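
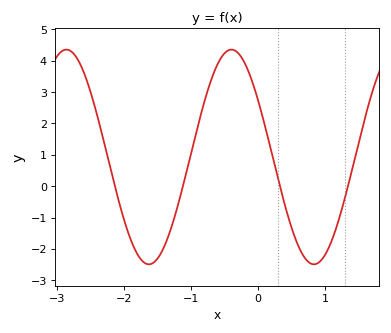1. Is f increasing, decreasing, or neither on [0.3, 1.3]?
neither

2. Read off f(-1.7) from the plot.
-2.43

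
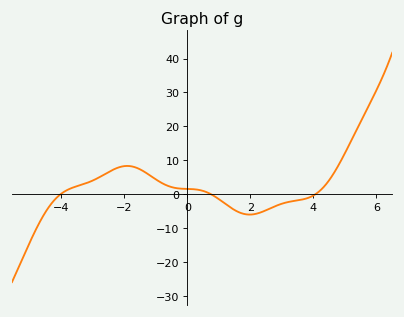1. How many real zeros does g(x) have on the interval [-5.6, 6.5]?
3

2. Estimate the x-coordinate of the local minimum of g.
1.98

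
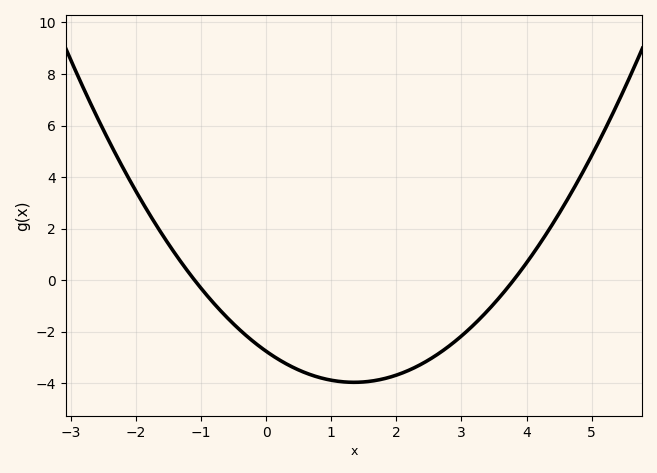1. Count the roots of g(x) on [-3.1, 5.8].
2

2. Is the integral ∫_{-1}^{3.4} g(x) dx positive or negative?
negative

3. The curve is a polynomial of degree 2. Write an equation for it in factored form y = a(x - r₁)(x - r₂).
y = 0.66(x + 1.1)(x - 3.8)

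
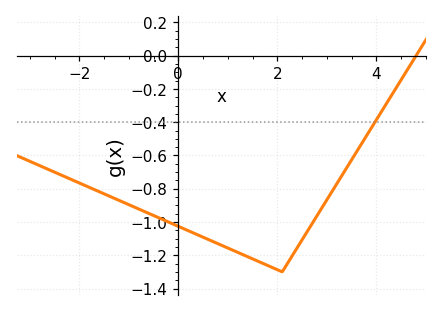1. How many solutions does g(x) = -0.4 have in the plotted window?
1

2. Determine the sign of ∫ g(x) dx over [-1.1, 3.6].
negative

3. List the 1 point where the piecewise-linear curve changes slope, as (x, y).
(2.1, -1.3)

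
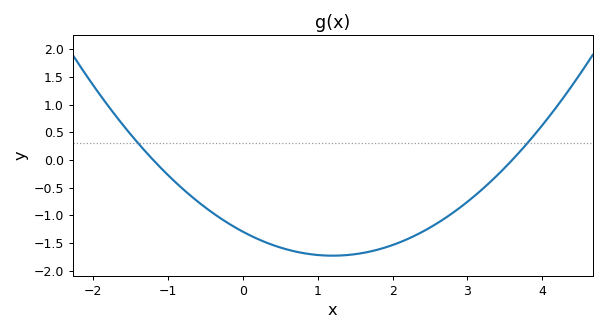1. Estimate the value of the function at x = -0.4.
-0.95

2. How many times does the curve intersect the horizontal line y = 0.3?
2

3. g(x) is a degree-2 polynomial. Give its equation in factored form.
y = 0.3(x + 1.2)(x - 3.6)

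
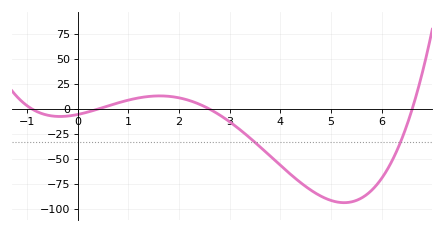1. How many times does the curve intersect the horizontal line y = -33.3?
2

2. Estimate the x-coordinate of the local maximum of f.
1.6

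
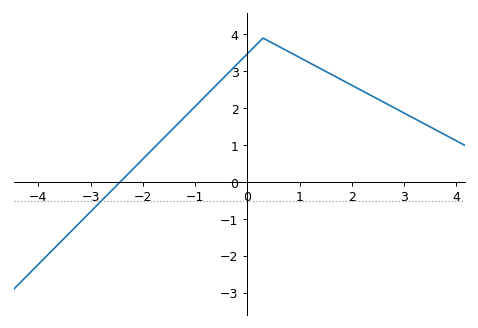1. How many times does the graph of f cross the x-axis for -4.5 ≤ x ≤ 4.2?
1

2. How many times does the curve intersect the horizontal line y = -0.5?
1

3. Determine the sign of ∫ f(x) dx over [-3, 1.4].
positive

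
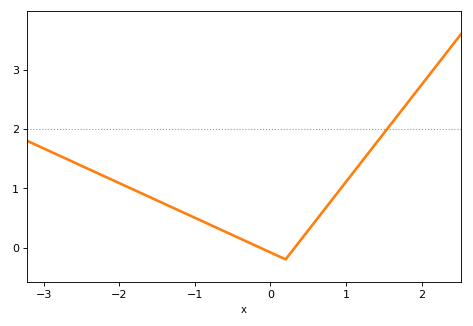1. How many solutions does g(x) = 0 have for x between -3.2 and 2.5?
2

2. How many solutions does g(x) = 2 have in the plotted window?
1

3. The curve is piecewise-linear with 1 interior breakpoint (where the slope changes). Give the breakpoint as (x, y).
(0.2, -0.2)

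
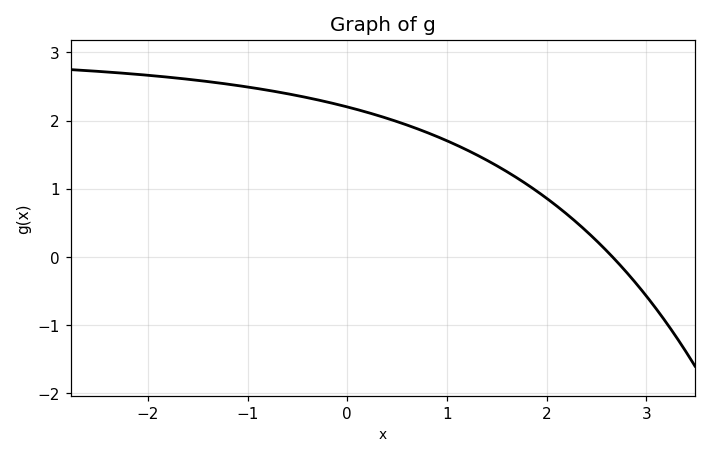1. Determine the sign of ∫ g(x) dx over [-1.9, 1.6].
positive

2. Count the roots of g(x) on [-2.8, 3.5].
1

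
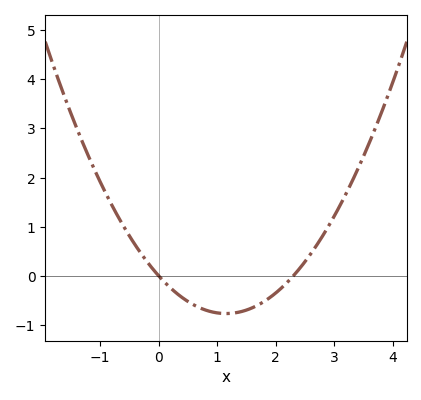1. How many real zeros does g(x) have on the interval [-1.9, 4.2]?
2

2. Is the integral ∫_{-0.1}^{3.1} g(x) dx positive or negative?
negative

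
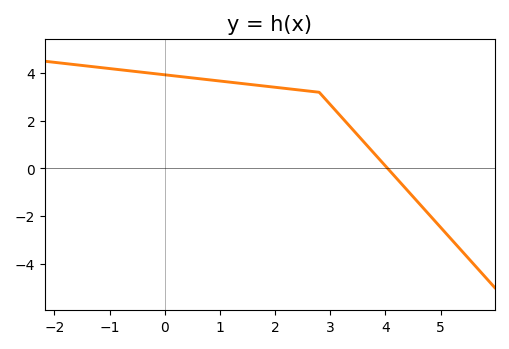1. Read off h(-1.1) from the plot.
4.2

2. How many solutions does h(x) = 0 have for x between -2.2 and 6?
1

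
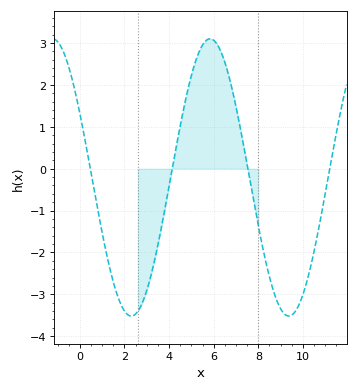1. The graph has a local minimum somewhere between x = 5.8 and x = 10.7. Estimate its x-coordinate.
9.4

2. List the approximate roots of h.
0.4, 4.2, 7.6, 11.2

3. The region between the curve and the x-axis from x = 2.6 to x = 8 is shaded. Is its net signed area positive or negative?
positive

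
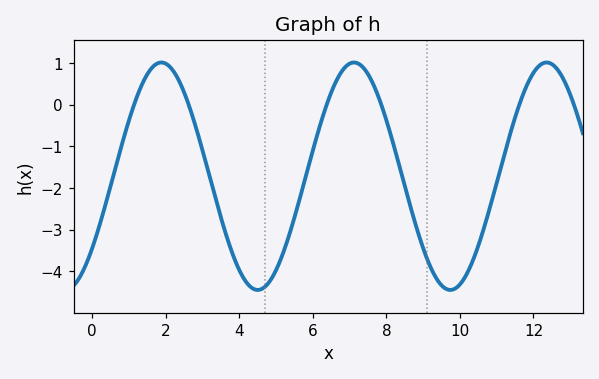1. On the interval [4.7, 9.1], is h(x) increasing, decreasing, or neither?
neither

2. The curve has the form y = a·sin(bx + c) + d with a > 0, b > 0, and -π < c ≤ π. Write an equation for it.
y = 2.73sin(1.2x - 0.692) - 1.72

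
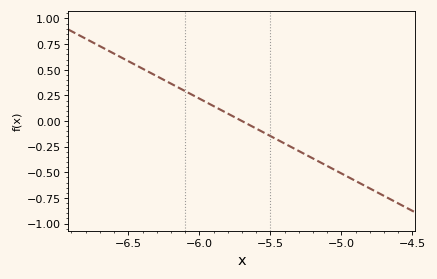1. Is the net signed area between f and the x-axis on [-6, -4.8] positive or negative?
negative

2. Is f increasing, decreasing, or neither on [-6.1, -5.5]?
decreasing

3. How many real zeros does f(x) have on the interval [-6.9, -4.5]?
1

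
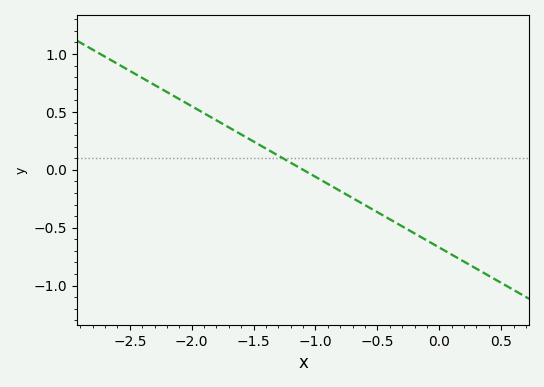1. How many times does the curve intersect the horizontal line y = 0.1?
1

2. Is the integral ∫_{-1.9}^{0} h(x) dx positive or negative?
negative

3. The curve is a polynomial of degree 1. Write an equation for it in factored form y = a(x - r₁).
y = -0.61(x + 1.1)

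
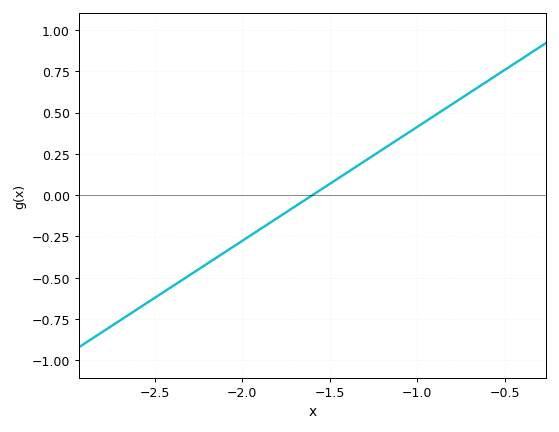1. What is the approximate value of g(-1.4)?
0.138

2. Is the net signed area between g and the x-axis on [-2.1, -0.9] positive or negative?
positive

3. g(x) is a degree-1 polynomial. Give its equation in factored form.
y = 0.69(x + 1.6)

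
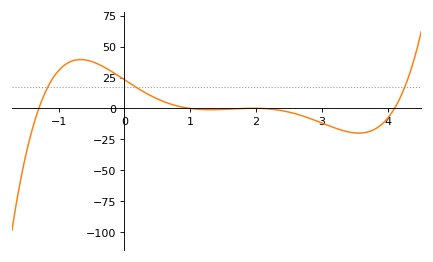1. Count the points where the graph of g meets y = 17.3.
3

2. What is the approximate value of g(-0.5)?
38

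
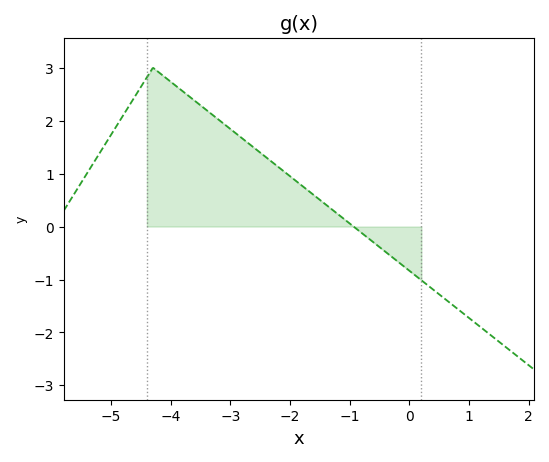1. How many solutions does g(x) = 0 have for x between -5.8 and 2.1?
1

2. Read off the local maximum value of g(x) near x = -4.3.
3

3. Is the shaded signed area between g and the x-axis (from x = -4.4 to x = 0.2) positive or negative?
positive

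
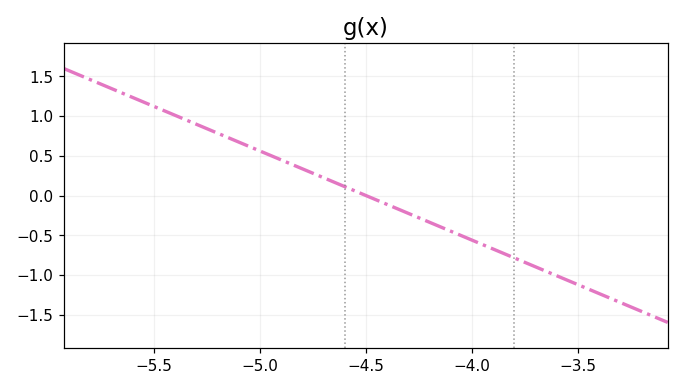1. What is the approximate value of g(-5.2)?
0.784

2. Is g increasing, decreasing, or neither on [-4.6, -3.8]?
decreasing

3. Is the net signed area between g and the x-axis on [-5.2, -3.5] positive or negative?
negative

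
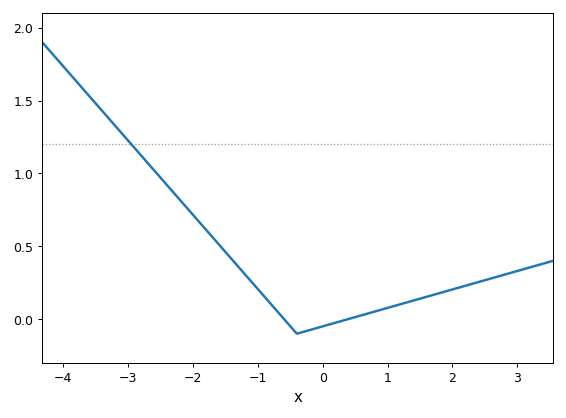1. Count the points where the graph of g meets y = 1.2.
1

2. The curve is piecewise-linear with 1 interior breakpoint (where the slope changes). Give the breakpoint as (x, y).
(-0.4, -0.1)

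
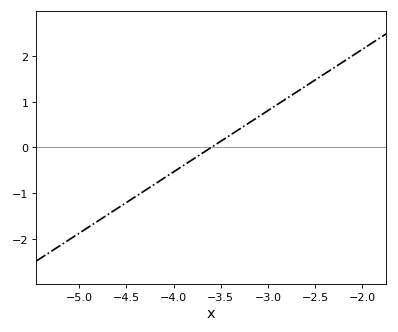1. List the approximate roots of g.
-3.6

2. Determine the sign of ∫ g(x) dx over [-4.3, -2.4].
positive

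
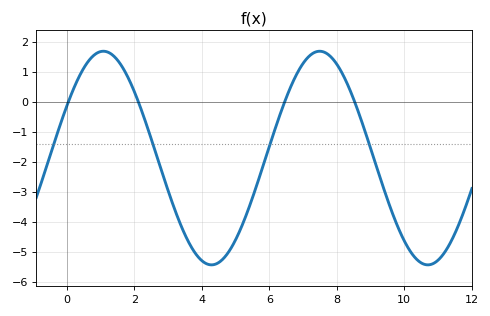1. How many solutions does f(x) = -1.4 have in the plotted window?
4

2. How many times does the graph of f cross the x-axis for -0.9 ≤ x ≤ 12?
4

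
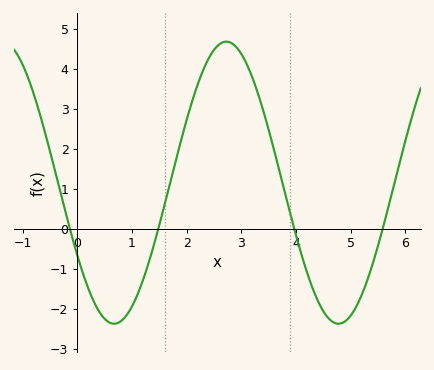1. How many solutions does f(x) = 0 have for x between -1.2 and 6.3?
4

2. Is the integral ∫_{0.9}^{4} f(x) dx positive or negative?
positive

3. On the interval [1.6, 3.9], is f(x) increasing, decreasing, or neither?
neither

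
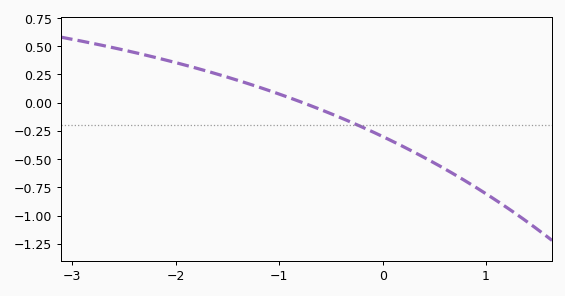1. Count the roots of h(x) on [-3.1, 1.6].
1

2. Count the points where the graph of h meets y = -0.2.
1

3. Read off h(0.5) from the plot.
-0.55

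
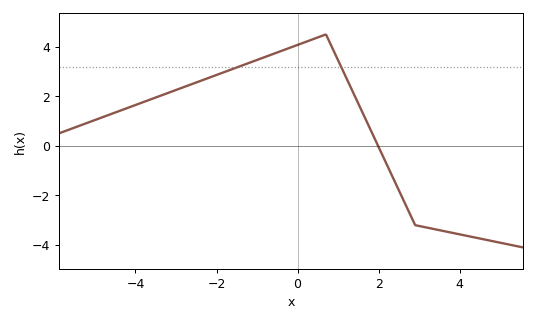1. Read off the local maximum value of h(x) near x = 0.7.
4.5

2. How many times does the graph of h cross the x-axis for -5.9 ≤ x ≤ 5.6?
1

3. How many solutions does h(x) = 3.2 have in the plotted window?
2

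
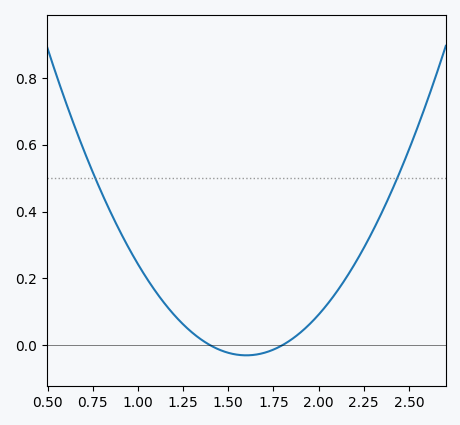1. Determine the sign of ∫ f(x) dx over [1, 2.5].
positive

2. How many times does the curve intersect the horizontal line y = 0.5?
2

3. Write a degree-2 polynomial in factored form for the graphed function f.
y = 0.76(x - 1.4)(x - 1.8)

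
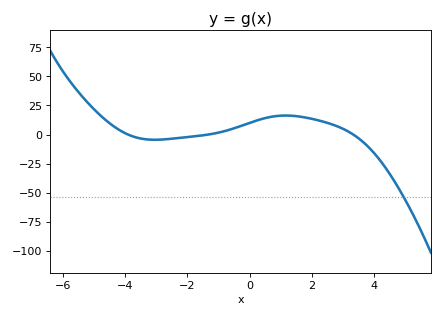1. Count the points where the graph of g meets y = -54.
1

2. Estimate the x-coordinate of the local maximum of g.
1.16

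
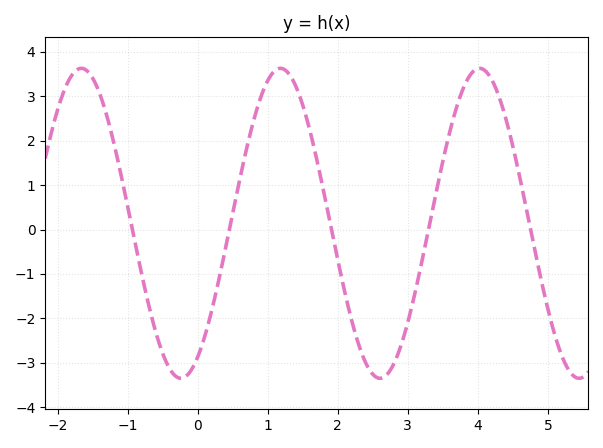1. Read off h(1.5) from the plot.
2.8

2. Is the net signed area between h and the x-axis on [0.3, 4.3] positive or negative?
positive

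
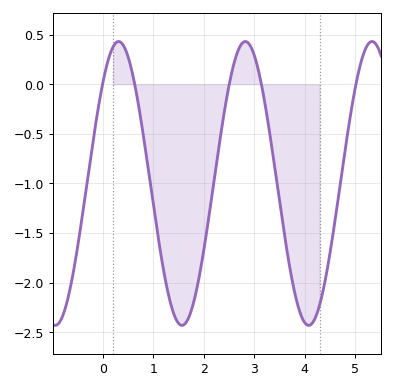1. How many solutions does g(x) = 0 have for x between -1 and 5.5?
5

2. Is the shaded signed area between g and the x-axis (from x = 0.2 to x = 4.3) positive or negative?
negative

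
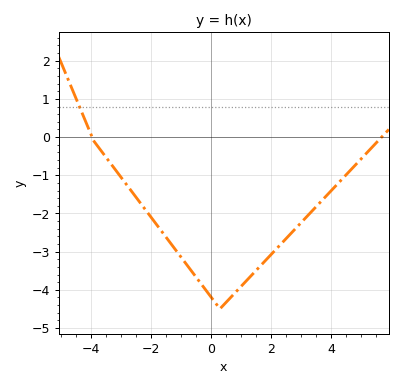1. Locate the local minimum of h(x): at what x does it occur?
0.4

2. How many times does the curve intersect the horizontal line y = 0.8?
1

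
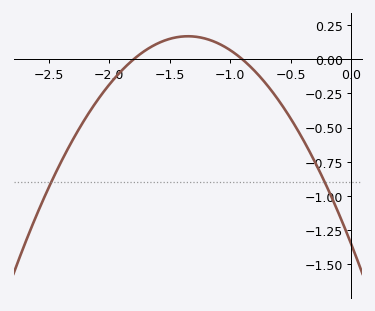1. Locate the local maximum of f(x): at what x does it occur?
-1.35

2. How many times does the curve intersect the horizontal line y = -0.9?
2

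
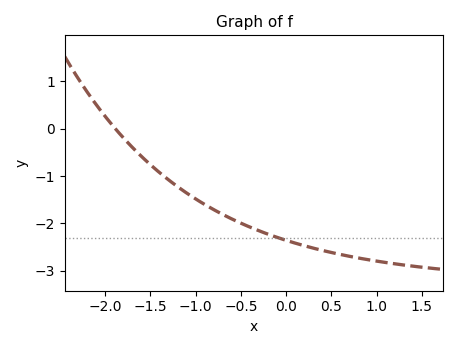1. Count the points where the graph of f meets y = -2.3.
1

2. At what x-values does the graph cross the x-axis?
-1.89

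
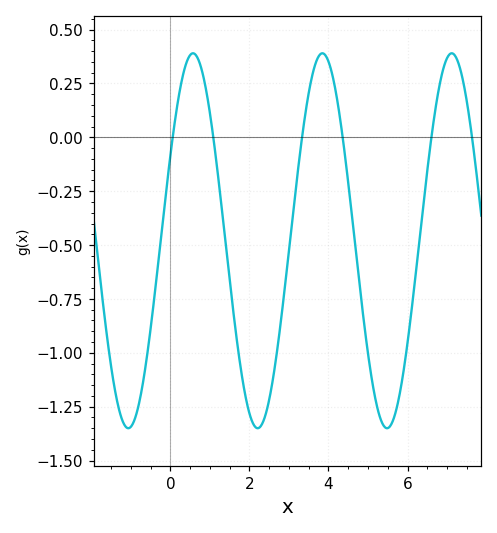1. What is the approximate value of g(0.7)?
0.36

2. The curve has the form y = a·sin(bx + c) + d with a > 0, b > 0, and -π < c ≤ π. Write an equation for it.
y = 0.87sin(1.9x + 0.47) - 0.48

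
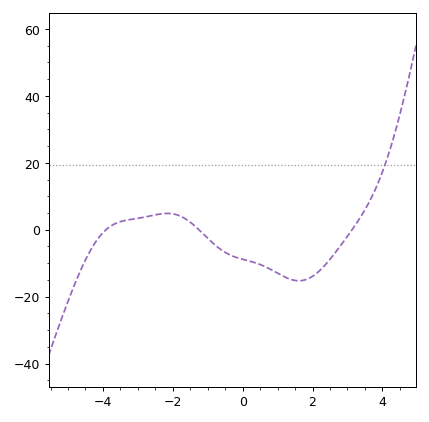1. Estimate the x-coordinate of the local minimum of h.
1.61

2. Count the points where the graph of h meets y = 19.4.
1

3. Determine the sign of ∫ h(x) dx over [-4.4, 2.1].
negative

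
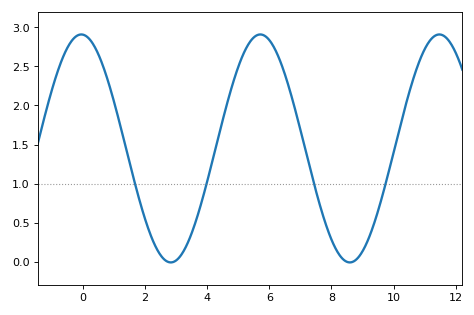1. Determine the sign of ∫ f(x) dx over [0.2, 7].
positive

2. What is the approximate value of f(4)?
1.03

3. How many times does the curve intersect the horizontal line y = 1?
4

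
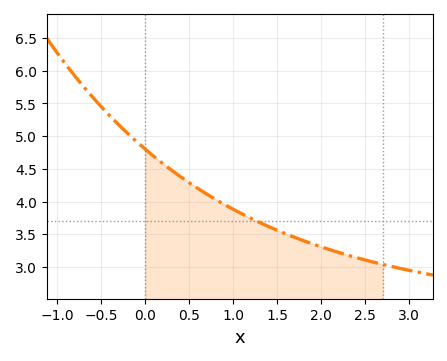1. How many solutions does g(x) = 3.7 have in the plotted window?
1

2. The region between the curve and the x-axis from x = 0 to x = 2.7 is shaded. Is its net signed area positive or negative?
positive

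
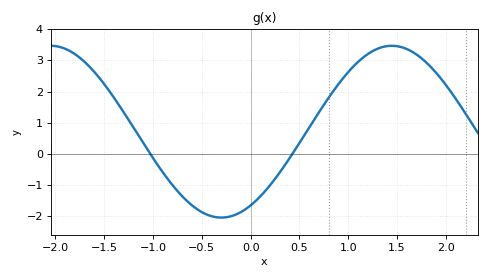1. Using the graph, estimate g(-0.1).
-1.87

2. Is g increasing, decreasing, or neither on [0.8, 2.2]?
neither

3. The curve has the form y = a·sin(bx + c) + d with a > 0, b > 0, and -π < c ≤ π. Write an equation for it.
y = 2.76sin(1.8x - 1.03) + 0.71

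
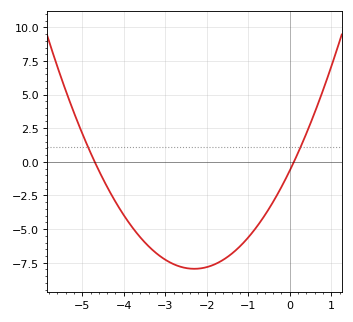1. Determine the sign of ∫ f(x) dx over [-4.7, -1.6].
negative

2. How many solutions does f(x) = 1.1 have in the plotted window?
2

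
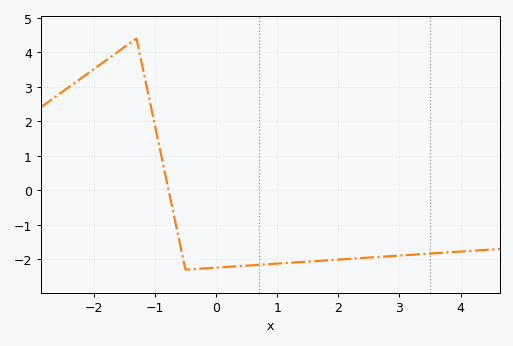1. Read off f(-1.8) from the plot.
3.8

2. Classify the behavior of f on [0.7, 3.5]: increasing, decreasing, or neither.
increasing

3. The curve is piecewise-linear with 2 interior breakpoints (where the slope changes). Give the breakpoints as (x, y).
(-1.3, 4.4); (-0.5, -2.3)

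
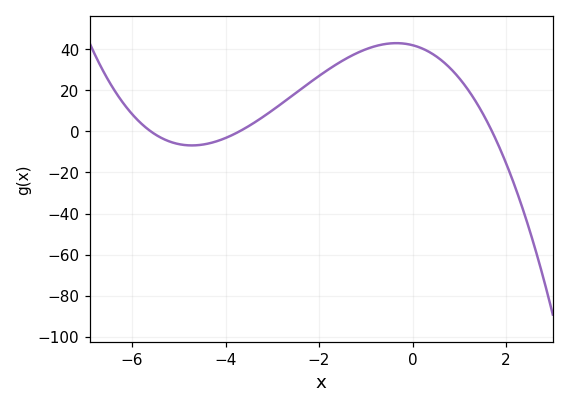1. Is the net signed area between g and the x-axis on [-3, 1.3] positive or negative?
positive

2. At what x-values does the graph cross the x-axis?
-5.6, -3.7, 1.7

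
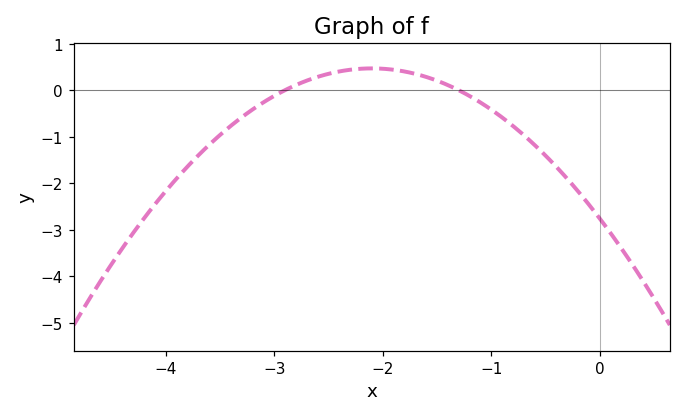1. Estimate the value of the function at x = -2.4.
0.401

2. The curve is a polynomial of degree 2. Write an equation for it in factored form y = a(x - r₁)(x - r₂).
y = -0.73(x + 2.9)(x + 1.3)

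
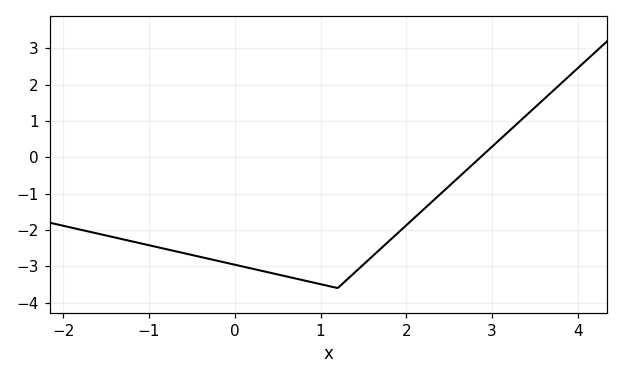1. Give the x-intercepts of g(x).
2.9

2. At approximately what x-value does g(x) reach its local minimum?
1.2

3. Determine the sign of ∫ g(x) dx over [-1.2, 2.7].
negative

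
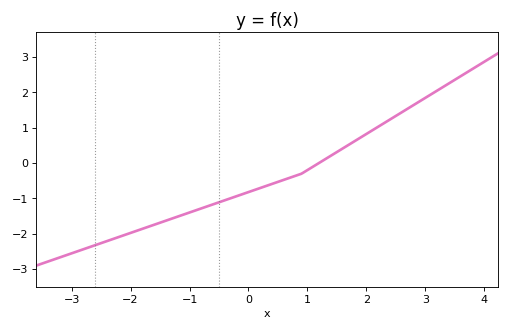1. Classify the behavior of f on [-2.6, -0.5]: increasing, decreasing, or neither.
increasing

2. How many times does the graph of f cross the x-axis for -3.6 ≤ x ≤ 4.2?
1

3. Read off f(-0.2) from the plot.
-0.9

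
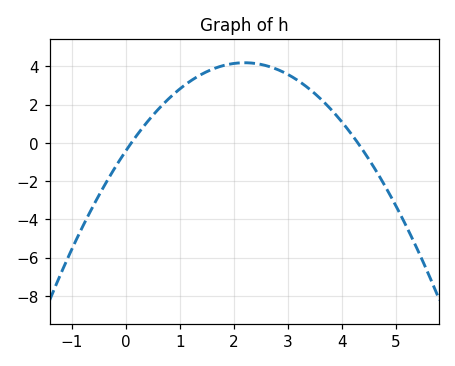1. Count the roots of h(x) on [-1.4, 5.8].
2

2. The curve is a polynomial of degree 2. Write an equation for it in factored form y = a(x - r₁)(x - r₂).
y = -0.95(x - 0.1)(x - 4.3)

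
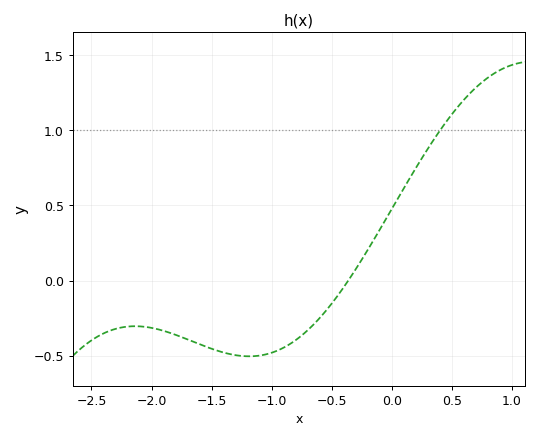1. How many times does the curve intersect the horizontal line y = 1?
1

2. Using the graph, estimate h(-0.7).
-0.33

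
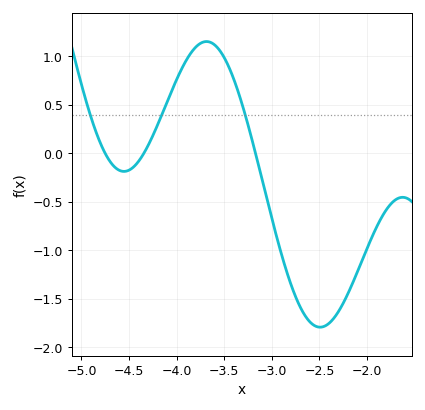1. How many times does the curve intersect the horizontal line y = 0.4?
3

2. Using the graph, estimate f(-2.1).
-1.2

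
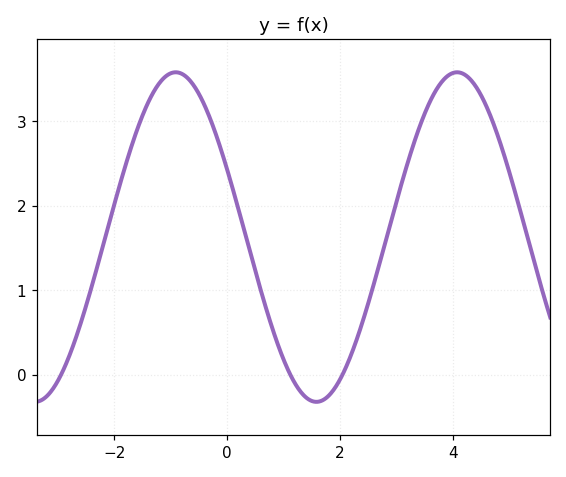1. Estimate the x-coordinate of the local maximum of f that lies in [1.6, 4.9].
4.07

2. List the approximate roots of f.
-2.94, 1.12, 2.04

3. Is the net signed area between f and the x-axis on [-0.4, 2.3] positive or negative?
positive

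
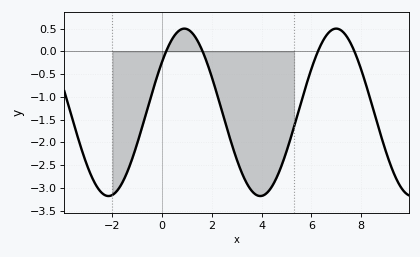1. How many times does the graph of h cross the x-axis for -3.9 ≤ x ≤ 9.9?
4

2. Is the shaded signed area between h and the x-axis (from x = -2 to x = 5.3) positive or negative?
negative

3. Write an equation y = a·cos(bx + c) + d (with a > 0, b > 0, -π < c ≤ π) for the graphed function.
y = 1.84cos(1x - 0.92) - 1.34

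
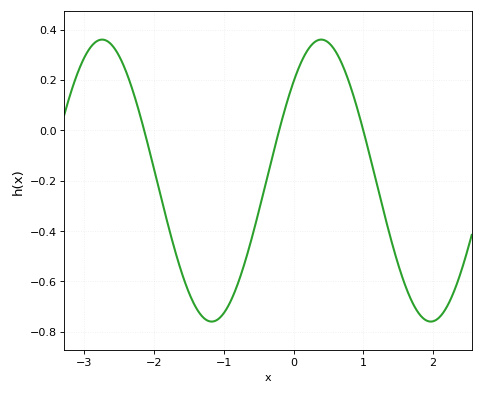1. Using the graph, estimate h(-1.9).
-0.26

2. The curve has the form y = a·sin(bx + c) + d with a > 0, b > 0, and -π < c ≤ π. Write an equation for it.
y = 0.56sin(2x + 0.78) - 0.2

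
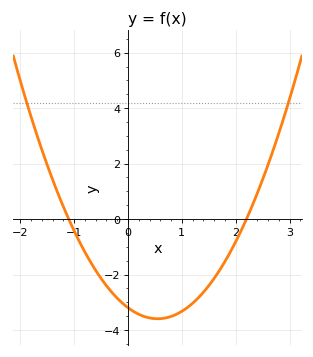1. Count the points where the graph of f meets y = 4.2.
2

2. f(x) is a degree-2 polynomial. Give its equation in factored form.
y = 1.32(x + 1.1)(x - 2.2)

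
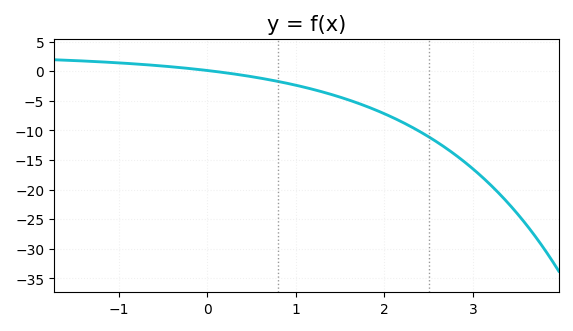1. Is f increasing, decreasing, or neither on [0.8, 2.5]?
decreasing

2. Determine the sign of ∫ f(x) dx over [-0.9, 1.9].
negative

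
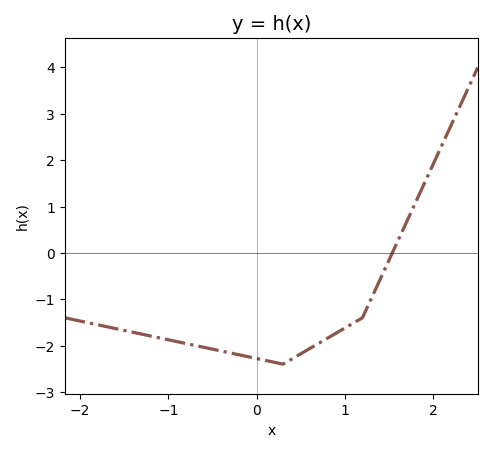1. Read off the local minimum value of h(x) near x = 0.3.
-2.4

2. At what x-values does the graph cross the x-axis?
1.54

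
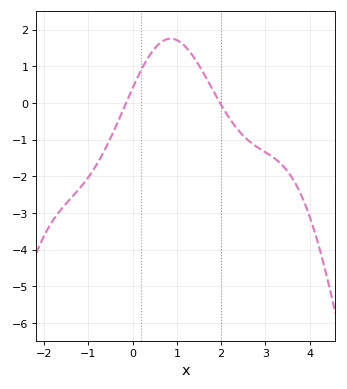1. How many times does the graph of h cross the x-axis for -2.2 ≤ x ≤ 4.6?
2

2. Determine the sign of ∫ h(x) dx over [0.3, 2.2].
positive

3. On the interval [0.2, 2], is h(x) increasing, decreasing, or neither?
neither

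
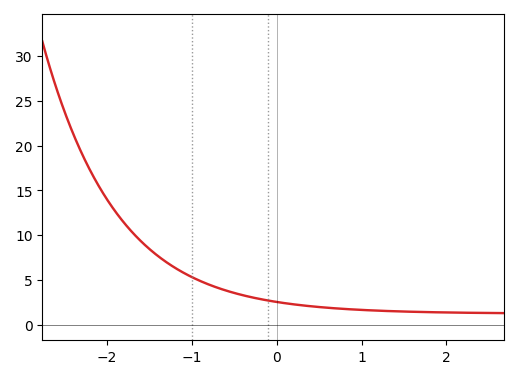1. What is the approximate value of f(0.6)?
1.88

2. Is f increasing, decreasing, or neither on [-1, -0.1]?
decreasing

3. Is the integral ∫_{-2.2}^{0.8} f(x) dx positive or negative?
positive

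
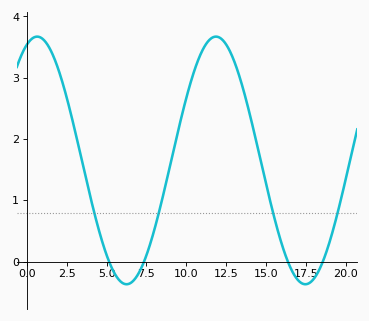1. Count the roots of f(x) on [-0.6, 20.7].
4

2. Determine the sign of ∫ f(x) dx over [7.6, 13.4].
positive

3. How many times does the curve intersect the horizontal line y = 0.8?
4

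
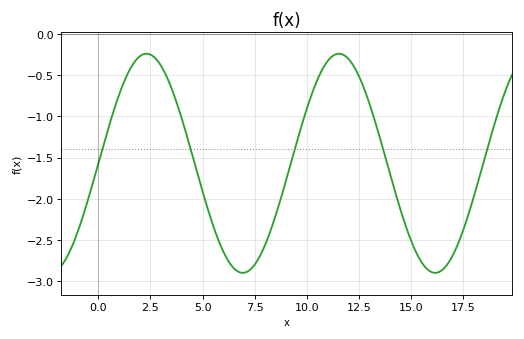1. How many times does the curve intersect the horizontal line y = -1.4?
5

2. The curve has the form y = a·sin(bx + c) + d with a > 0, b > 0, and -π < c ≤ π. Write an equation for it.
y = 1.33sin(0.68x + 0) - 1.57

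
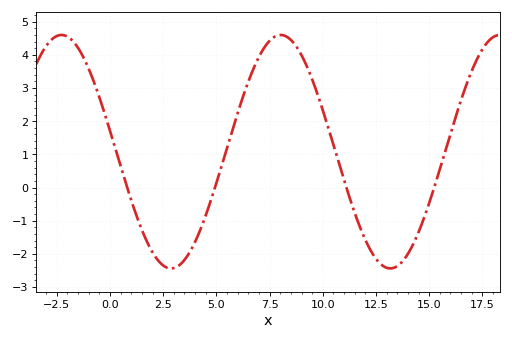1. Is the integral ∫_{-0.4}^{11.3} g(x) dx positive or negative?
positive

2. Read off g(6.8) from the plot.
3.67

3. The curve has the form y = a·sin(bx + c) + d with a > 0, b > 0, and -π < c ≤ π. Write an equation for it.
y = 3.52sin(0.61x + 2.96) + 1.08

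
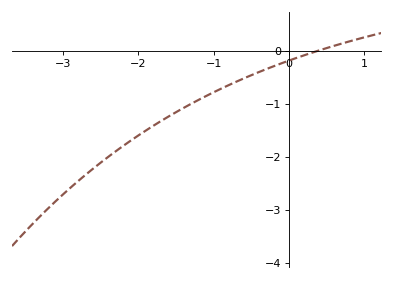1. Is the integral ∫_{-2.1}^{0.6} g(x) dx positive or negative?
negative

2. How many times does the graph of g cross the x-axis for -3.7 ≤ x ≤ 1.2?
1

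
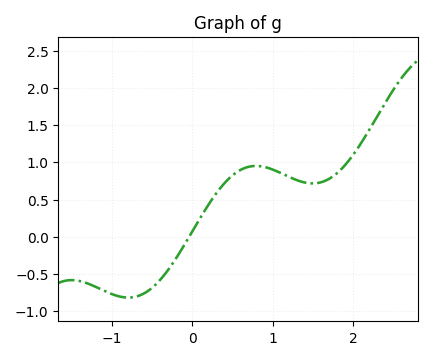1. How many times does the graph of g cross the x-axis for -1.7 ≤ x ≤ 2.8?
1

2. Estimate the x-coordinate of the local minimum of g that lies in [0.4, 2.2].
1.5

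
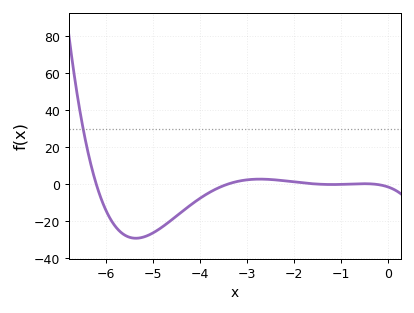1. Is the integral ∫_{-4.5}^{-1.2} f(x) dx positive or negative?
negative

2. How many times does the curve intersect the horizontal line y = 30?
1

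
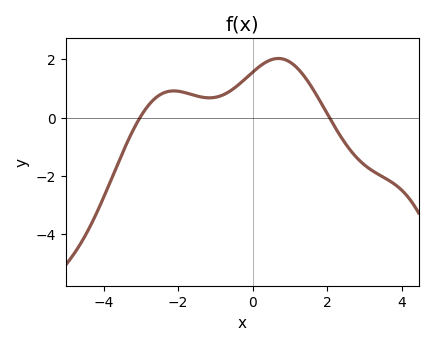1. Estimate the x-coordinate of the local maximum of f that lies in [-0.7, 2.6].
0.687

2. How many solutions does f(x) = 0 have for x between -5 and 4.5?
2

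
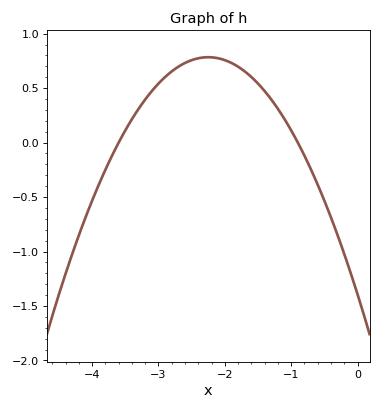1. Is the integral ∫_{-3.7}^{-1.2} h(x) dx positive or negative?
positive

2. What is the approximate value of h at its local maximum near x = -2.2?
0.784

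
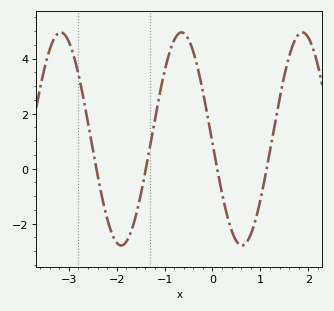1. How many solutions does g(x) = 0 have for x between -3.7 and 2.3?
4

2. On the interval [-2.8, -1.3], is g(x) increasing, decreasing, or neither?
neither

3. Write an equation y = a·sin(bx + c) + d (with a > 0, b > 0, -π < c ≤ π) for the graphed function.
y = 3.87sin(2.49x - 3.1) + 1.08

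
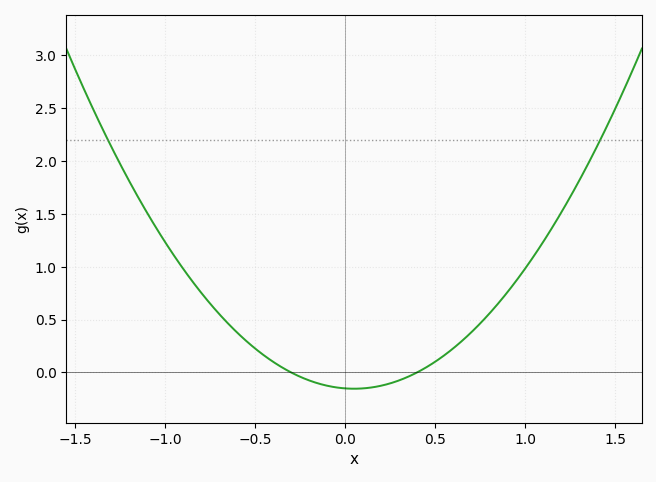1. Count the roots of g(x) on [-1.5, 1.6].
2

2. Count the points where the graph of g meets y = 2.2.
2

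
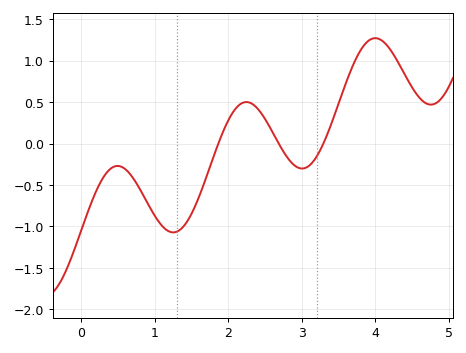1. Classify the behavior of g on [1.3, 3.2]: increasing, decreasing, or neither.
neither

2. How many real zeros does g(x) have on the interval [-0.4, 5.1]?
3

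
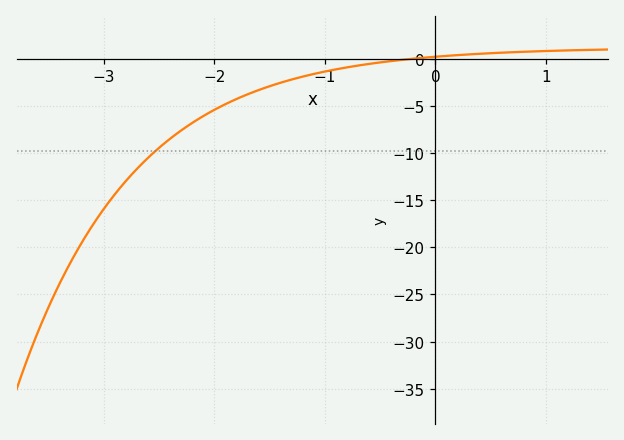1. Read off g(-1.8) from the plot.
-4.27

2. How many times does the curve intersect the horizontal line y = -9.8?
1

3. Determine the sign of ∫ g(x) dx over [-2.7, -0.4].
negative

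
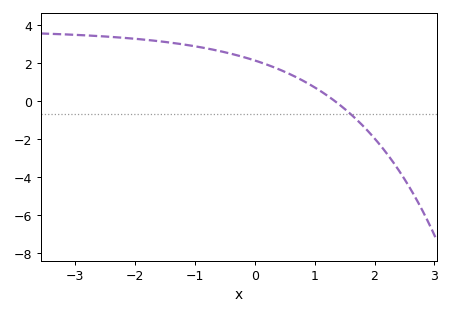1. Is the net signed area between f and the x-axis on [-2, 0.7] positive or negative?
positive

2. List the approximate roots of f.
1.3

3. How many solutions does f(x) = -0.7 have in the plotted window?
1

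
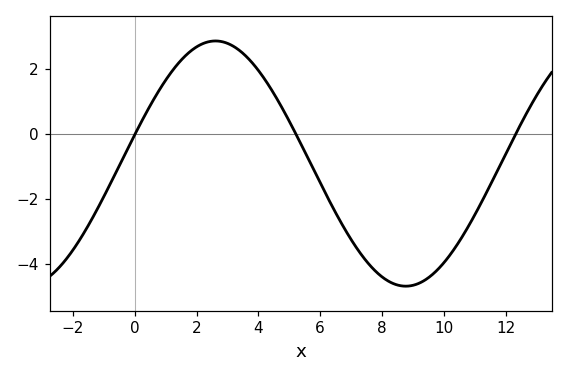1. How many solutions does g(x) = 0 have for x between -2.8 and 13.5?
3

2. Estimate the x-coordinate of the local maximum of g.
2.61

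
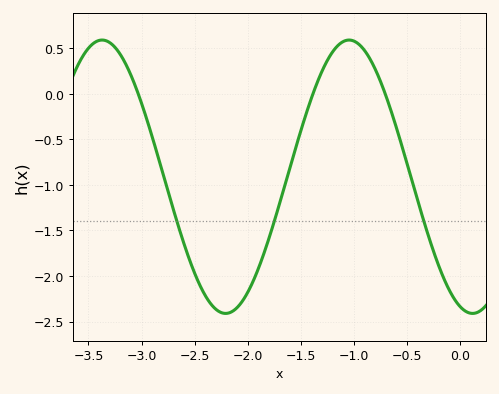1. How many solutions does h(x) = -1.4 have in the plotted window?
3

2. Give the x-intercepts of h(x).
-3.03, -1.39, -0.704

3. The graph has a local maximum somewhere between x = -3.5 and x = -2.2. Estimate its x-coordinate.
-3.37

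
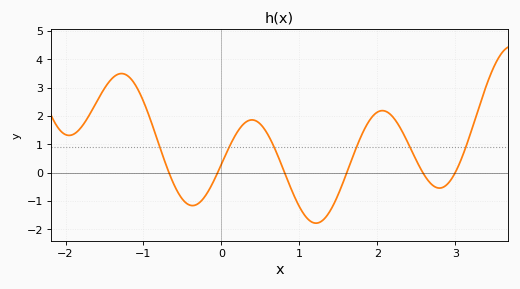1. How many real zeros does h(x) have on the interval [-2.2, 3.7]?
6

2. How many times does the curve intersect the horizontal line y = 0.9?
6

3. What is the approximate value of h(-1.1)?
3.08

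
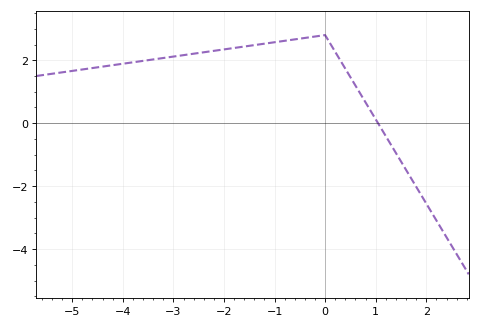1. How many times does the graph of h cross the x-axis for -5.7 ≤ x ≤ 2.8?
1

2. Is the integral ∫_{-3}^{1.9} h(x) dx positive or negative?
positive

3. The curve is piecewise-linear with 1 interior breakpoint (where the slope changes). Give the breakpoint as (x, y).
(0, 2.8)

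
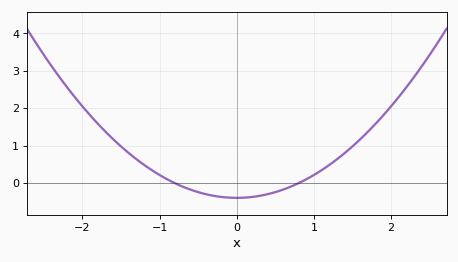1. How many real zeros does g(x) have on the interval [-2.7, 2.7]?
2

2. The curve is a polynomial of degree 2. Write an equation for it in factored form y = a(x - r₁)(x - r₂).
y = 0.61(x + 0.8)(x - 0.8)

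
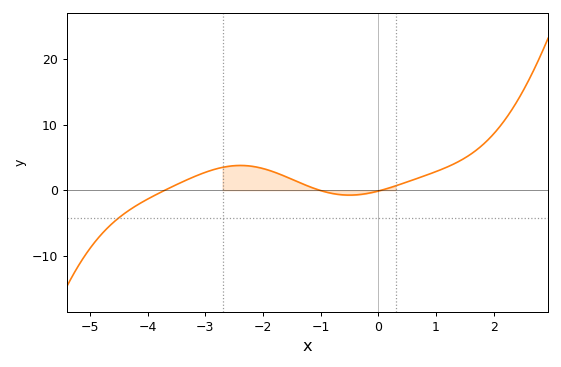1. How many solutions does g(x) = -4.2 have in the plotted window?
1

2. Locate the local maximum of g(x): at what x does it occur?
-2.4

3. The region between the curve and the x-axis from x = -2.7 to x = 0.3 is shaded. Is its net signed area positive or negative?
positive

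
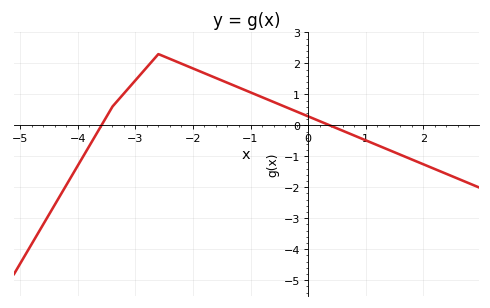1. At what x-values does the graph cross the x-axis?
-3.59, 0.375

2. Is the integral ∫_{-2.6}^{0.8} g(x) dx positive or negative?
positive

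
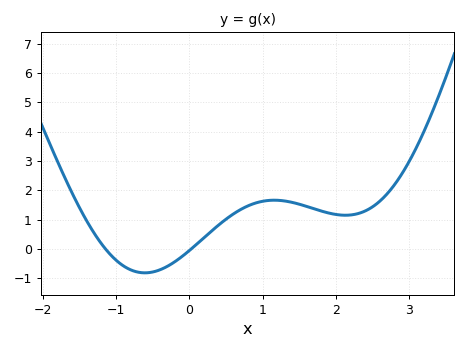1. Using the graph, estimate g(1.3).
1.6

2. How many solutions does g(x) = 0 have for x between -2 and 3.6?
2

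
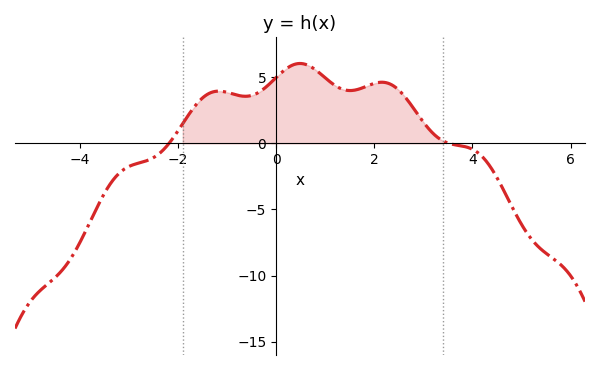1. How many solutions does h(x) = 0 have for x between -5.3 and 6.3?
2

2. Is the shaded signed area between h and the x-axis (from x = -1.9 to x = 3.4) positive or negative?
positive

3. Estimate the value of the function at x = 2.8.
2.5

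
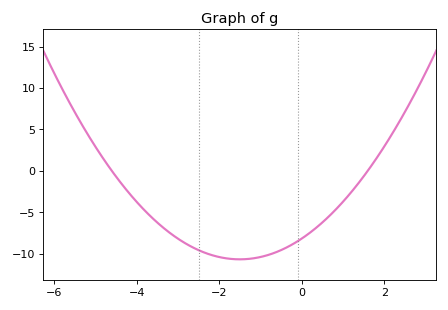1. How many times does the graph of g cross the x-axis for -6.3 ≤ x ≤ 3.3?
2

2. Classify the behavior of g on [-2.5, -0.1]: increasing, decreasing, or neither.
neither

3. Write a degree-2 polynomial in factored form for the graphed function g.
y = 1.11(x + 4.6)(x - 1.6)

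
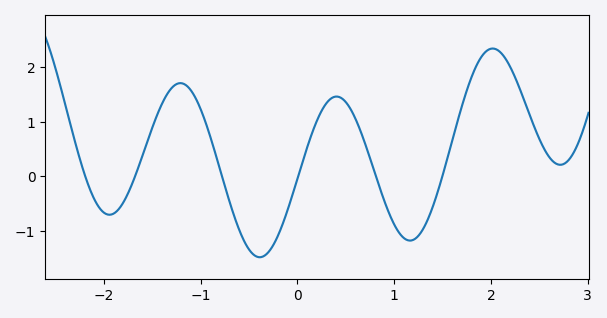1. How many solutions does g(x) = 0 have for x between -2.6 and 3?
6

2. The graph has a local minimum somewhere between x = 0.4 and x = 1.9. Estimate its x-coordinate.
1.16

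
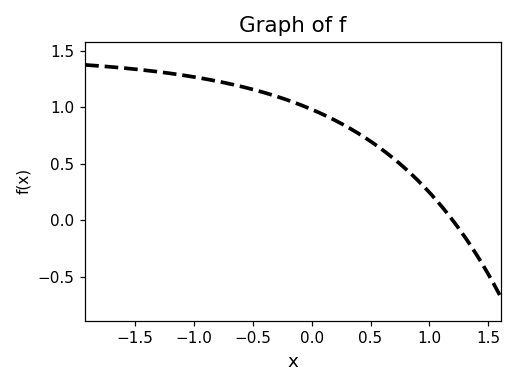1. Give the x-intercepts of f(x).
1.2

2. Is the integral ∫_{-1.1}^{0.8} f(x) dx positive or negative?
positive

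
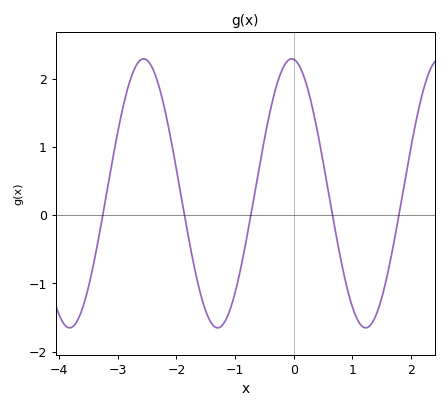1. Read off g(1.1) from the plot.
-1.55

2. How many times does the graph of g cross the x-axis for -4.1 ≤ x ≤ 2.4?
5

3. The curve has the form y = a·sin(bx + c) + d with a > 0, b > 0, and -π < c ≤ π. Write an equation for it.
y = 1.97sin(2.49x + 1.66) + 0.32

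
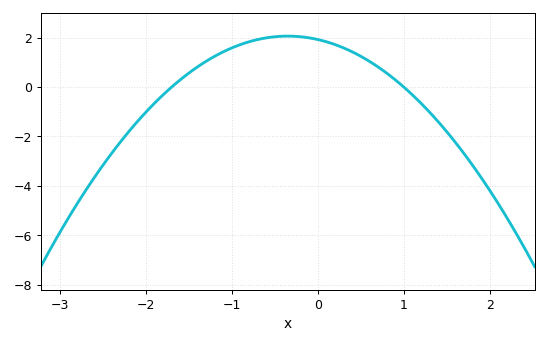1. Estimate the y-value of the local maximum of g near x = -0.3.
2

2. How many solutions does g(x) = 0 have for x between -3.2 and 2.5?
2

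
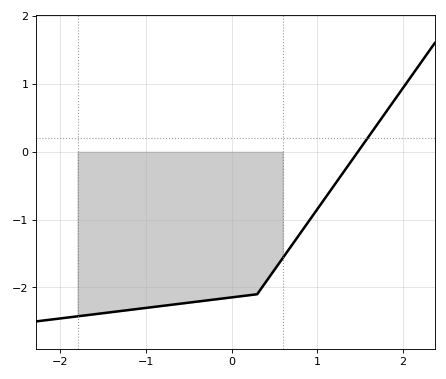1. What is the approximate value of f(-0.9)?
-2.29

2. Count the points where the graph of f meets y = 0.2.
1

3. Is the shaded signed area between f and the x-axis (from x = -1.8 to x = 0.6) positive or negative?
negative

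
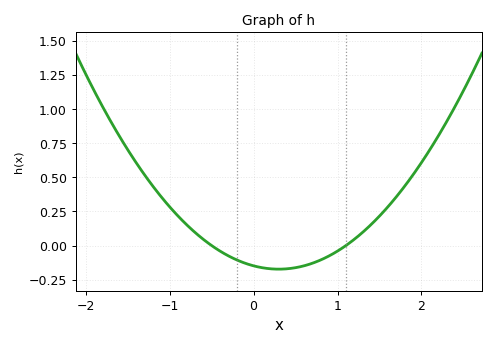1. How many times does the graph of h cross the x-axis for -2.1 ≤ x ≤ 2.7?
2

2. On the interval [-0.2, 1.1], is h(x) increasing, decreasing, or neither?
neither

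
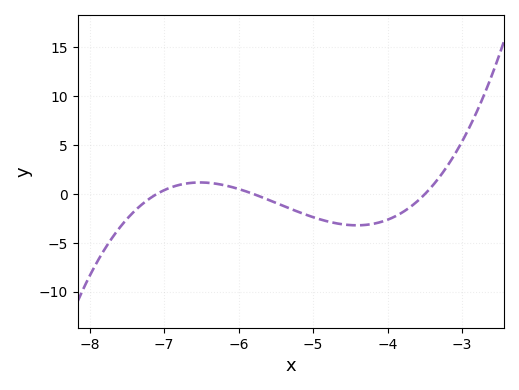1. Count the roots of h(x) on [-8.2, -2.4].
3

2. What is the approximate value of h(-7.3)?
-1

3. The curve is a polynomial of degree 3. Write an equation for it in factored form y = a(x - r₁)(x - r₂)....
y = 0.94(x + 7.1)(x + 5.8)(x + 3.5)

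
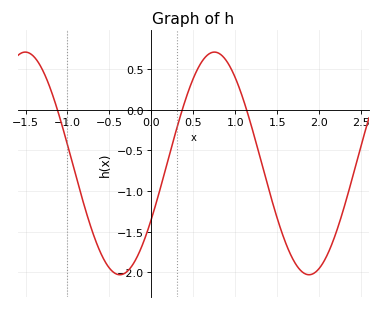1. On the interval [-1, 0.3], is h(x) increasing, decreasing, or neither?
neither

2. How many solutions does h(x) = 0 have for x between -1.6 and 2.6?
3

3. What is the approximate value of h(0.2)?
-0.607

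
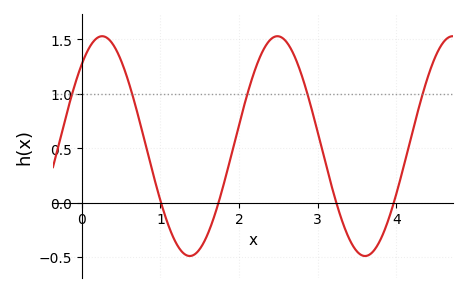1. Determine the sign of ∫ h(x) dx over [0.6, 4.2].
positive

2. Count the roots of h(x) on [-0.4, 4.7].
4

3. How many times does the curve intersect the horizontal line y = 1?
5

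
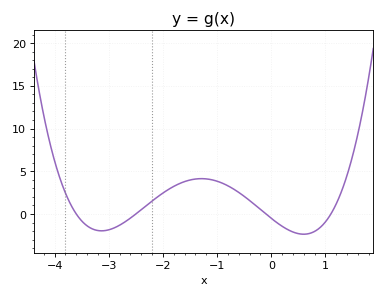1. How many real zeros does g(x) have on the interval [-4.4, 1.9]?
4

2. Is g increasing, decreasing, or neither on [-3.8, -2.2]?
neither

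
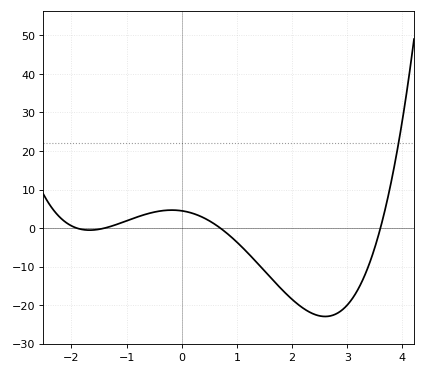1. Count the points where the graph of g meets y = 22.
1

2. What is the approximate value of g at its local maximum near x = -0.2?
5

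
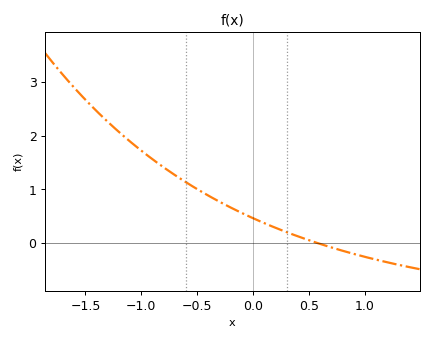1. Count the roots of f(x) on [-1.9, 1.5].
1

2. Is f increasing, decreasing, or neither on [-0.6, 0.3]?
decreasing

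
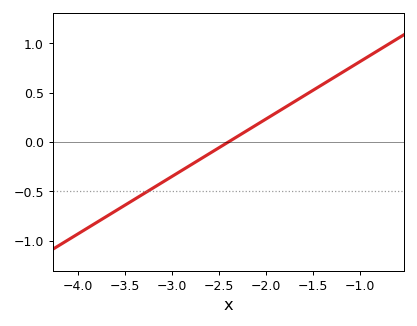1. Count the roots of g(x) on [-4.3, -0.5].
1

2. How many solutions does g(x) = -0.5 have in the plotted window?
1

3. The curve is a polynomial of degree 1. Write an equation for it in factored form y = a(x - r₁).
y = 0.58(x + 2.4)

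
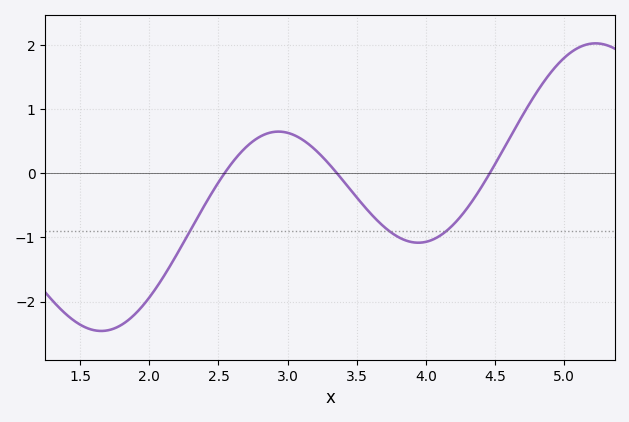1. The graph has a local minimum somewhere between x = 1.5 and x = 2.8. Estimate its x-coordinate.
1.65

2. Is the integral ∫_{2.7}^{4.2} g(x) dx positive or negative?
negative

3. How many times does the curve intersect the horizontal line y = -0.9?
3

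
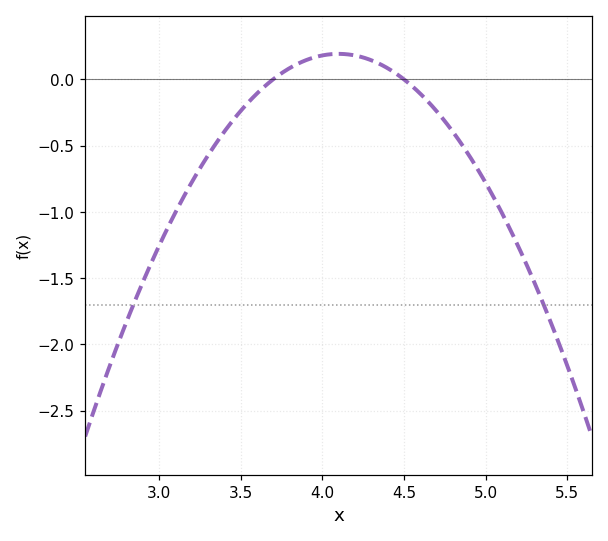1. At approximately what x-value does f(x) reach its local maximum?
4.1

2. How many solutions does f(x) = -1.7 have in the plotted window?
2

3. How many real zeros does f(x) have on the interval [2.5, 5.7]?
2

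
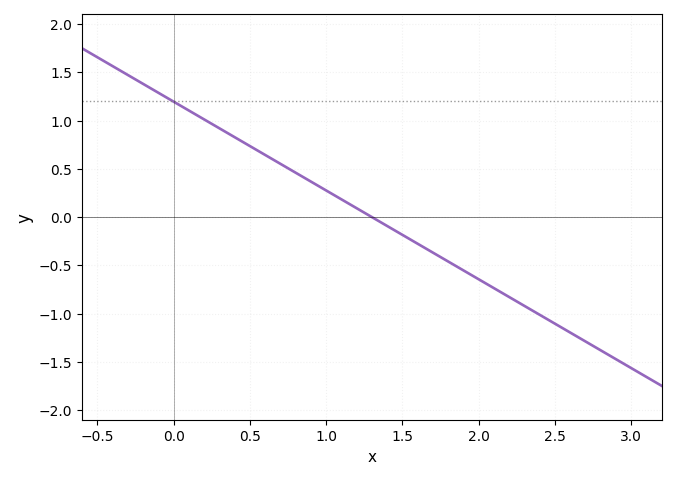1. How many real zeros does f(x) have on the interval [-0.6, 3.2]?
1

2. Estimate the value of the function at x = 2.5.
-1.1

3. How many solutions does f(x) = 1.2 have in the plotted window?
1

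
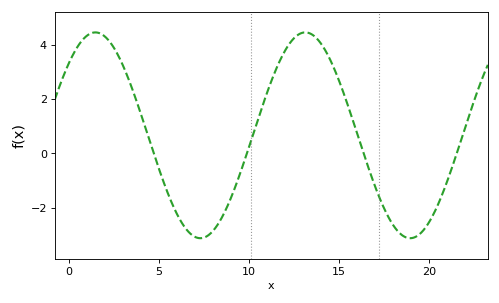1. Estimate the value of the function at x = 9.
-1.63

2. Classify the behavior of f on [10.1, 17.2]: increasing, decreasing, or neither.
neither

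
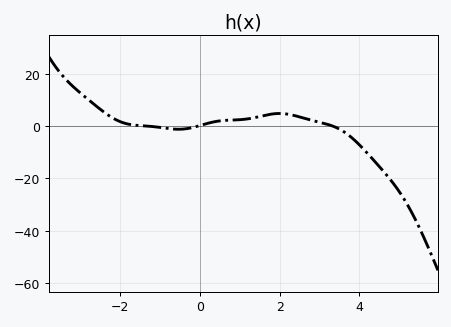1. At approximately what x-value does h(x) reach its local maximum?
2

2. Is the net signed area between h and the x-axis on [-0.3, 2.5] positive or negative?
positive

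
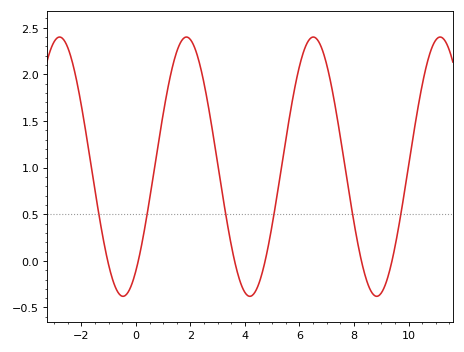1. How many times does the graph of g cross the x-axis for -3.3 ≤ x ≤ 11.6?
6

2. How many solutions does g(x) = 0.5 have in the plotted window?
6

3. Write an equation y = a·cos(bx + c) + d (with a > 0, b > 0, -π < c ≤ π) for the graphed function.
y = 1.39cos(1.35x - 2.5) + 1.01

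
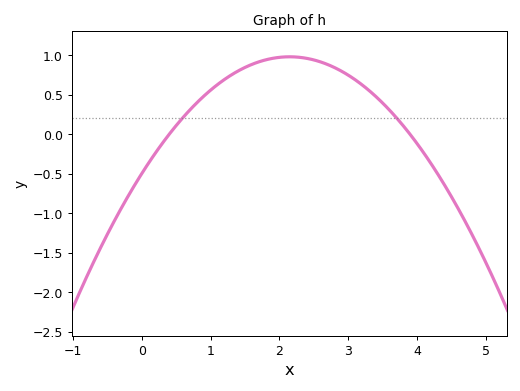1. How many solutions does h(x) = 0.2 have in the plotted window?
2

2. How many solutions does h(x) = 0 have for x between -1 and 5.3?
2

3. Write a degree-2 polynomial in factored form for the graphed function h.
y = -0.32(x - 0.4)(x - 3.9)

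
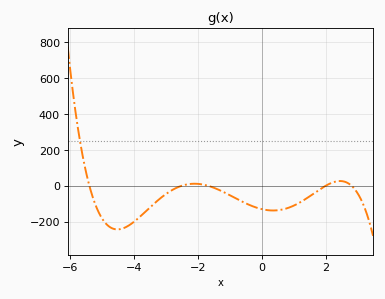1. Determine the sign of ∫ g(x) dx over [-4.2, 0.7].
negative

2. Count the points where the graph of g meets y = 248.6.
1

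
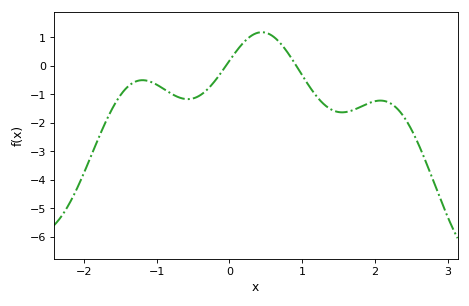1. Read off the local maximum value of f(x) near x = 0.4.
1.19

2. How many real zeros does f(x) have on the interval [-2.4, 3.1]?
2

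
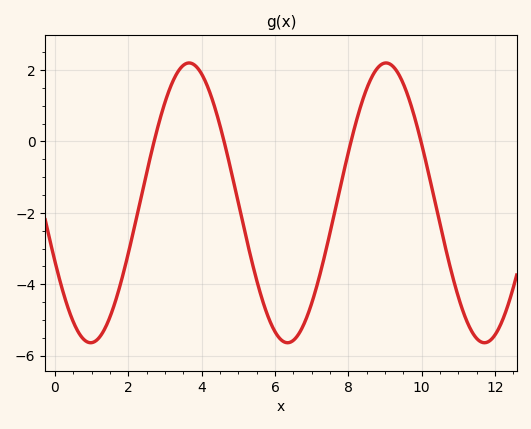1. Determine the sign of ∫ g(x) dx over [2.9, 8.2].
negative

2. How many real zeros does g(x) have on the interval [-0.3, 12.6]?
4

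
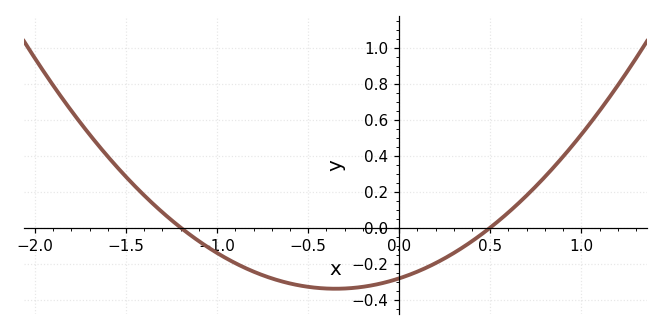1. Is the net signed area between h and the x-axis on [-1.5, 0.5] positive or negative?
negative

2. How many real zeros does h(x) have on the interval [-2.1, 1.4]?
2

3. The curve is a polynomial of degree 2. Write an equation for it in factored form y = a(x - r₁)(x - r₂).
y = 0.47(x + 1.2)(x - 0.5)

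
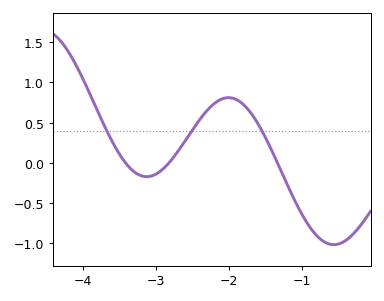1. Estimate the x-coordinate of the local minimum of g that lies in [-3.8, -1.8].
-3.1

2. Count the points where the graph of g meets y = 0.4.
3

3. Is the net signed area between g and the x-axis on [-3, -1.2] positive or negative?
positive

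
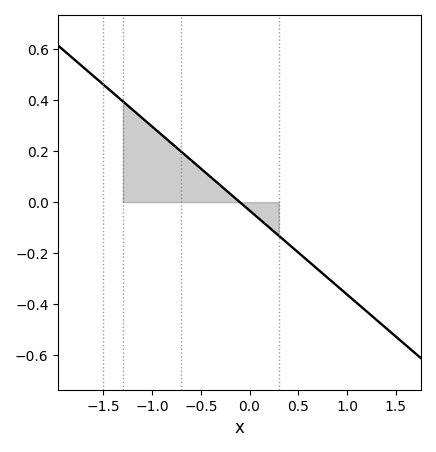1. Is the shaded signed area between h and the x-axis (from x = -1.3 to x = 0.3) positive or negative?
positive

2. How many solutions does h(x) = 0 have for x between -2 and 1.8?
1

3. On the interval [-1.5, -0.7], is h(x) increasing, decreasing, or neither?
decreasing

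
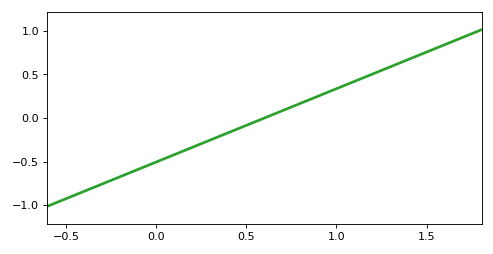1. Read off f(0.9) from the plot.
0.25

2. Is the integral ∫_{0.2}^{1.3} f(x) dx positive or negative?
positive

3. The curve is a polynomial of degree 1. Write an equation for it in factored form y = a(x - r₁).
y = 0.84(x - 0.6)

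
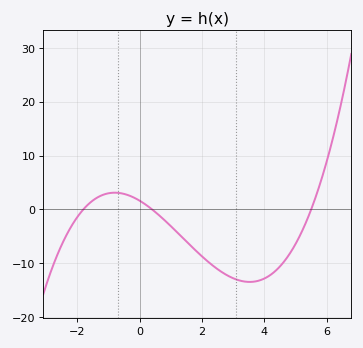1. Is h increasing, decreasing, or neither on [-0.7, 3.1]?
decreasing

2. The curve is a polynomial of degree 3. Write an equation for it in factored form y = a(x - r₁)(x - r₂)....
y = 0.41(x + 1.8)(x - 0.4)(x - 5.5)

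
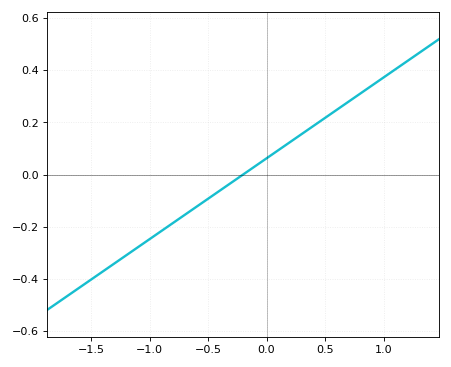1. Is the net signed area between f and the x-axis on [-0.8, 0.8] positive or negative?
positive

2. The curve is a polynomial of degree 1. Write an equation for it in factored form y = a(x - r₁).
y = 0.31(x + 0.2)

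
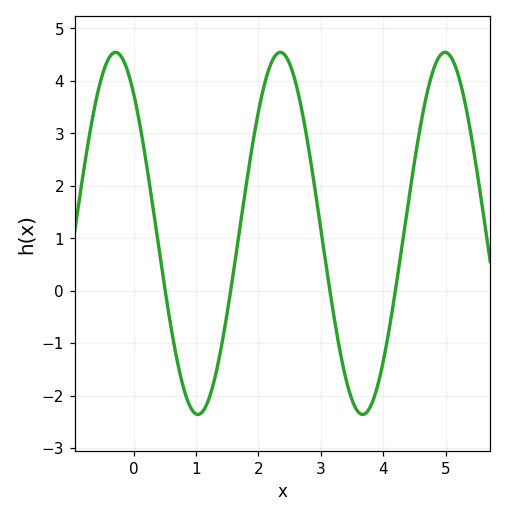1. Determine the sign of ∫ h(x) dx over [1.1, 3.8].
positive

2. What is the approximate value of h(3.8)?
-2.2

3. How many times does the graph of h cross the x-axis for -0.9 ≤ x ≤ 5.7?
4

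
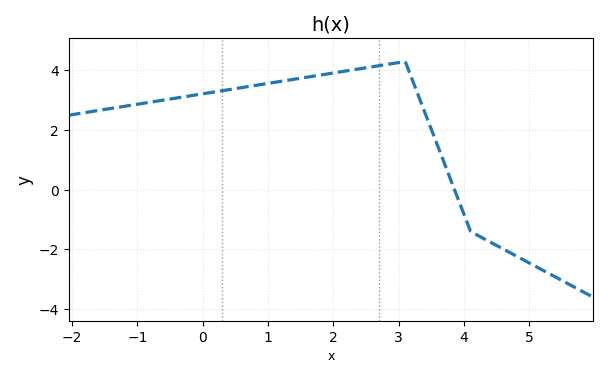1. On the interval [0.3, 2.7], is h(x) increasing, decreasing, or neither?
increasing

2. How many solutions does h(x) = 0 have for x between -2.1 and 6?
1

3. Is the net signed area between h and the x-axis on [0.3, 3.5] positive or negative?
positive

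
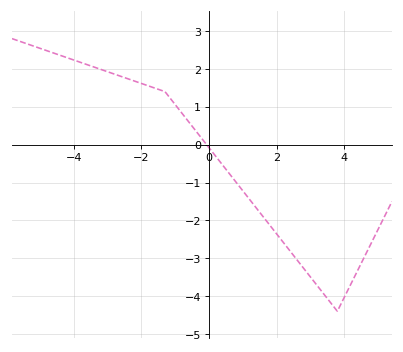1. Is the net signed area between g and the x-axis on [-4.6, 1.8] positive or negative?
positive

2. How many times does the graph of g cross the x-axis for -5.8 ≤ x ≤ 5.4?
1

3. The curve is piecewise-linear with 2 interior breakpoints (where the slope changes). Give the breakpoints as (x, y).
(-1.3, 1.4); (3.8, -4.4)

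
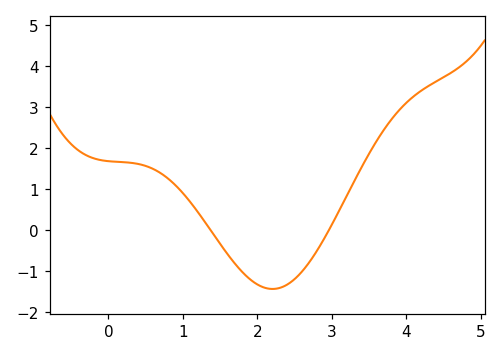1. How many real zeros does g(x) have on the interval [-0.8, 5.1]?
2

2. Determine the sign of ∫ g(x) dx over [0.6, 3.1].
negative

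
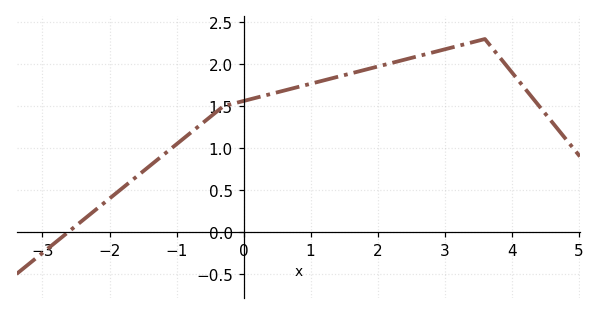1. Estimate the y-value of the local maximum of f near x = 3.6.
2.3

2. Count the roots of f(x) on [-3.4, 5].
1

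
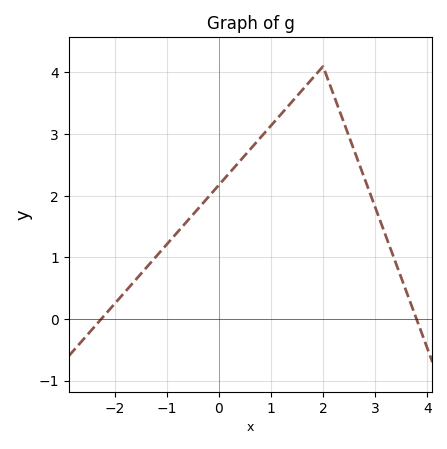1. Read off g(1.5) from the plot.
3.6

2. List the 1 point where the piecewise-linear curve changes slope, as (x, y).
(2, 4.1)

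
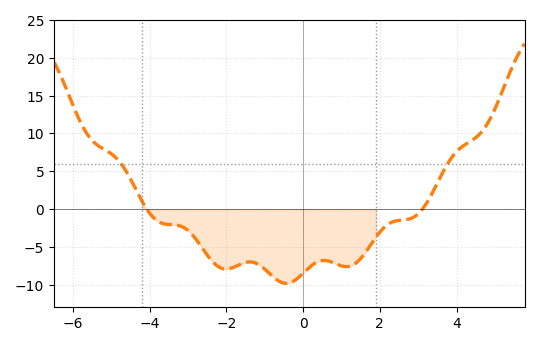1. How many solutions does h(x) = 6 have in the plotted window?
2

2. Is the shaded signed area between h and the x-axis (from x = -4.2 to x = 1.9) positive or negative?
negative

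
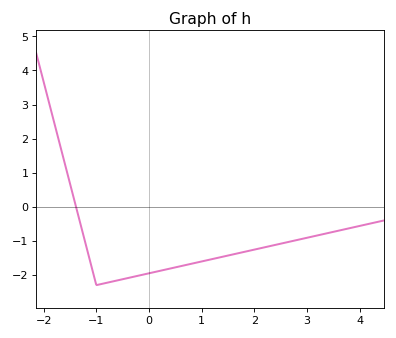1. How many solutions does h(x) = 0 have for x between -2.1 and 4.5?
1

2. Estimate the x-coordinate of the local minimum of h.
-1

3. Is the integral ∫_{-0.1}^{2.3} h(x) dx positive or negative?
negative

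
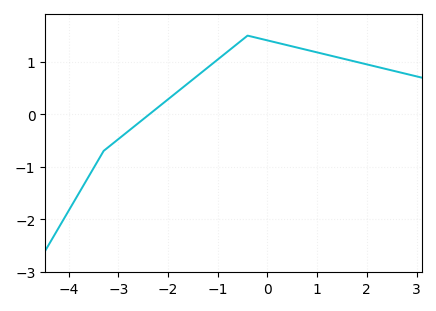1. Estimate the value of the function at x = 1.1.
1.16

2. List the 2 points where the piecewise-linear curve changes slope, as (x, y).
(-3.3, -0.7); (-0.4, 1.5)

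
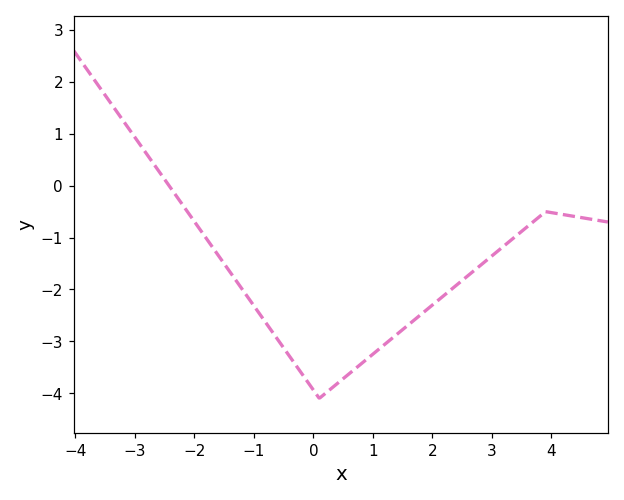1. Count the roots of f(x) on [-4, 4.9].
1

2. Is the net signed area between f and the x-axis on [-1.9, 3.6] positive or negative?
negative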